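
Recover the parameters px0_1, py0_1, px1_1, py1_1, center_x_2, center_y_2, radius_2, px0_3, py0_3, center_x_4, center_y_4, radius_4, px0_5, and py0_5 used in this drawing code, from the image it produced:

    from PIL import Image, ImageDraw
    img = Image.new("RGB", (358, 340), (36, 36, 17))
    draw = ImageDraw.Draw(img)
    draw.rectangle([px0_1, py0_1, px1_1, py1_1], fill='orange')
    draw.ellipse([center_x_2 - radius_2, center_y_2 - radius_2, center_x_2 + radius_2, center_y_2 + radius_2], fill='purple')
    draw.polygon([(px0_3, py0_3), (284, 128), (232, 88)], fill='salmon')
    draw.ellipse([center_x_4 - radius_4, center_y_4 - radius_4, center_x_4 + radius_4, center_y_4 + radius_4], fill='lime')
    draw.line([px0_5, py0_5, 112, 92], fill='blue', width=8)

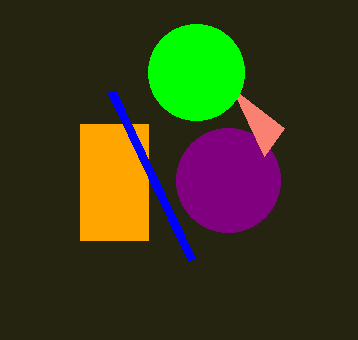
px0_1 = 80, py0_1 = 124, px1_1 = 148, py1_1 = 240, center_x_2 = 228, center_y_2 = 180, radius_2 = 52, px0_3 = 264, py0_3 = 156, center_x_4 = 196, center_y_4 = 72, radius_4 = 48, px0_5 = 192, py0_5 = 260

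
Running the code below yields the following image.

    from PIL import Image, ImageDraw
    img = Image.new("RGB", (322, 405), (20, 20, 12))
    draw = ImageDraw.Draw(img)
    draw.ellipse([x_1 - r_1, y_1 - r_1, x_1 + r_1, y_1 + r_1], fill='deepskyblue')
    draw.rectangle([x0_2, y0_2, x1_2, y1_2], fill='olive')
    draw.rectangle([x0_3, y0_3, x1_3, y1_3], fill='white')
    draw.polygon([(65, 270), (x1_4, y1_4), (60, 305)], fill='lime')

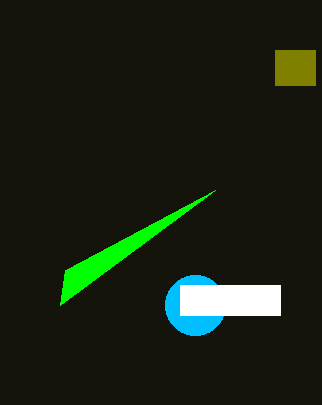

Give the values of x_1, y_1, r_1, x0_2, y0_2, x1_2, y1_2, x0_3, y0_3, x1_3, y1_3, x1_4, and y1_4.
x_1 = 195, y_1 = 305, r_1 = 30, x0_2 = 275, y0_2 = 50, x1_2 = 315, y1_2 = 85, x0_3 = 180, y0_3 = 285, x1_3 = 280, y1_3 = 315, x1_4 = 215, y1_4 = 190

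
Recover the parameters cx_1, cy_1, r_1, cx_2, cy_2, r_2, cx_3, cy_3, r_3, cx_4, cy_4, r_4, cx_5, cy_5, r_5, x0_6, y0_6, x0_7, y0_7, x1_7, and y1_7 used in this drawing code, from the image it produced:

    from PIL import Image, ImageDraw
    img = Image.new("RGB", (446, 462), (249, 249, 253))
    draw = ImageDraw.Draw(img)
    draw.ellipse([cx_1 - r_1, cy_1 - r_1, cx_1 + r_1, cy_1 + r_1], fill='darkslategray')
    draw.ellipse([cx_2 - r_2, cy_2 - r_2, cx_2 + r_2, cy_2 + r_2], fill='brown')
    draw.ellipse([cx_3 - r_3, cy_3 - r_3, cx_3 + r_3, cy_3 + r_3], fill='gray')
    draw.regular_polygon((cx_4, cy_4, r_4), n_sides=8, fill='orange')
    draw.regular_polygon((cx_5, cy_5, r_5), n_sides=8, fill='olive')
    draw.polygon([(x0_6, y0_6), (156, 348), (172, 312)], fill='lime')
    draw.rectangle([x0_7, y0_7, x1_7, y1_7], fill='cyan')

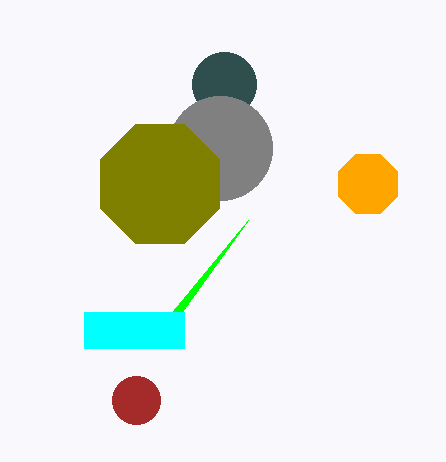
cx_1 = 224
cy_1 = 84
r_1 = 32
cx_2 = 136
cy_2 = 400
r_2 = 24
cx_3 = 220
cy_3 = 148
r_3 = 52
cx_4 = 368
cy_4 = 184
r_4 = 32
cx_5 = 160
cy_5 = 184
r_5 = 64
x0_6 = 248
y0_6 = 220
x0_7 = 84
y0_7 = 312
x1_7 = 184
y1_7 = 348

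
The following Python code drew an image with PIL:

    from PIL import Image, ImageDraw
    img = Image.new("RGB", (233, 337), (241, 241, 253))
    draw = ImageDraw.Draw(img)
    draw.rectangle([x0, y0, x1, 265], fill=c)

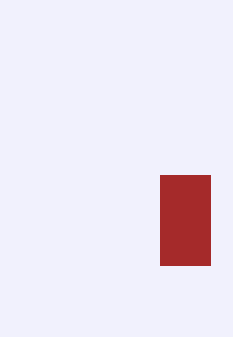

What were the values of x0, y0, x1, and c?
x0 = 160, y0 = 175, x1 = 210, c = 'brown'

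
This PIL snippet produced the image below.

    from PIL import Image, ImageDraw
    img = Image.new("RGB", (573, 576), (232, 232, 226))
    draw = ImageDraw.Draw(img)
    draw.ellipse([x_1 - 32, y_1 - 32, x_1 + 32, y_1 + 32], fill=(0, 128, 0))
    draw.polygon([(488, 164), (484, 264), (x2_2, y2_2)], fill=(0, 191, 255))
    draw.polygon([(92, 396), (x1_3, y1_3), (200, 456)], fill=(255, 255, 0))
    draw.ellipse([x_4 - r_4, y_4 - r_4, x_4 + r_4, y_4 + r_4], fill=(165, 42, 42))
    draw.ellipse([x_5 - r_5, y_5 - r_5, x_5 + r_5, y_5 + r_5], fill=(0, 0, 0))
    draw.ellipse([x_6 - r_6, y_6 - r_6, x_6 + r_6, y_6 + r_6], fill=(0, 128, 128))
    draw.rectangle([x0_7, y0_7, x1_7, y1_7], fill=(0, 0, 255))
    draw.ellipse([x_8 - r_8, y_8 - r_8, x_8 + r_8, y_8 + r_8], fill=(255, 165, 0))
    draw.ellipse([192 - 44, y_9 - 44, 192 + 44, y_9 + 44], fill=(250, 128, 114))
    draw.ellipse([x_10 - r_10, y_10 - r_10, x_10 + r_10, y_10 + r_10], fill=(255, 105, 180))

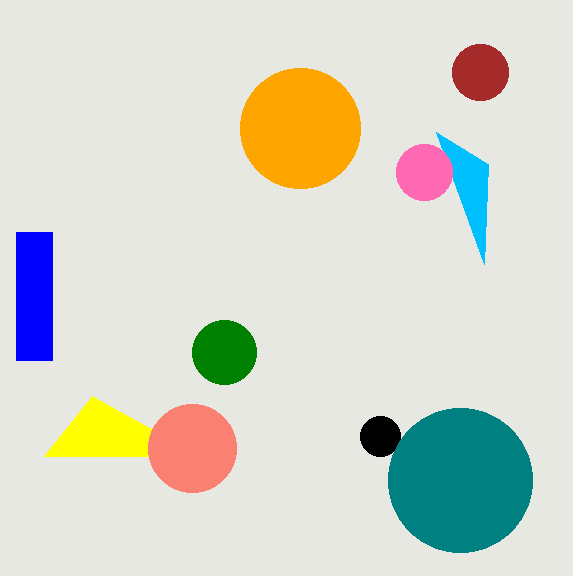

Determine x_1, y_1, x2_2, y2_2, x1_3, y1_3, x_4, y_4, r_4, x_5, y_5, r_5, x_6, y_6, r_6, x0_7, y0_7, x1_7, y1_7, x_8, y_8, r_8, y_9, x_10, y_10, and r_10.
x_1 = 224, y_1 = 352, x2_2 = 436, y2_2 = 132, x1_3 = 44, y1_3 = 456, x_4 = 480, y_4 = 72, r_4 = 28, x_5 = 380, y_5 = 436, r_5 = 20, x_6 = 460, y_6 = 480, r_6 = 72, x0_7 = 16, y0_7 = 232, x1_7 = 52, y1_7 = 360, x_8 = 300, y_8 = 128, r_8 = 60, y_9 = 448, x_10 = 424, y_10 = 172, r_10 = 28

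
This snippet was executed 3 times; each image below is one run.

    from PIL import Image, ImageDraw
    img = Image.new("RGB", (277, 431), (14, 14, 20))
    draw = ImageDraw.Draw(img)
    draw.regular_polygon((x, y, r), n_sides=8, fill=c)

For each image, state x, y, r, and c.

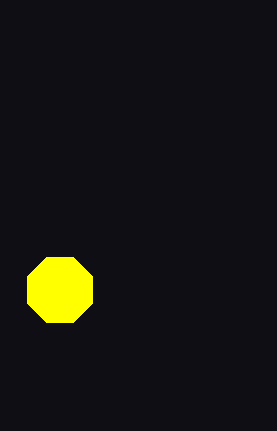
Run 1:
x = 60, y = 290, r = 35, c = 'yellow'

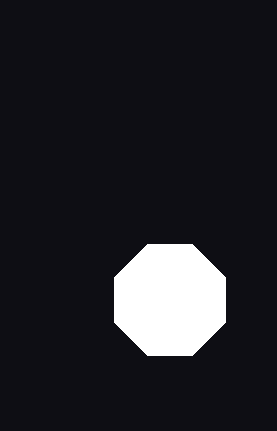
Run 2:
x = 170; y = 300; r = 60; c = 'white'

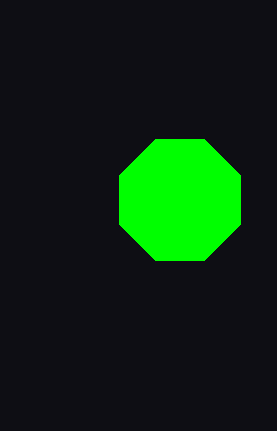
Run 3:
x = 180; y = 200; r = 65; c = 'lime'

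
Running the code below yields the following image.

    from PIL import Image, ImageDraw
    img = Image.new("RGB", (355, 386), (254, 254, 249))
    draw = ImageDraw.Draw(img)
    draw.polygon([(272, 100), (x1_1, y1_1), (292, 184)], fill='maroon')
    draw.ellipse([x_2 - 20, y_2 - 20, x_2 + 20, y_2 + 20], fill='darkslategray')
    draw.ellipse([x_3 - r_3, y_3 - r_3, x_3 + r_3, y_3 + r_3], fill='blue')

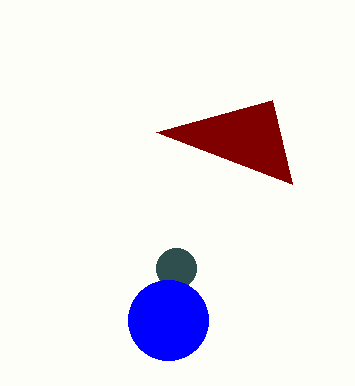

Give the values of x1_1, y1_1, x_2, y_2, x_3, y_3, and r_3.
x1_1 = 156; y1_1 = 132; x_2 = 176; y_2 = 268; x_3 = 168; y_3 = 320; r_3 = 40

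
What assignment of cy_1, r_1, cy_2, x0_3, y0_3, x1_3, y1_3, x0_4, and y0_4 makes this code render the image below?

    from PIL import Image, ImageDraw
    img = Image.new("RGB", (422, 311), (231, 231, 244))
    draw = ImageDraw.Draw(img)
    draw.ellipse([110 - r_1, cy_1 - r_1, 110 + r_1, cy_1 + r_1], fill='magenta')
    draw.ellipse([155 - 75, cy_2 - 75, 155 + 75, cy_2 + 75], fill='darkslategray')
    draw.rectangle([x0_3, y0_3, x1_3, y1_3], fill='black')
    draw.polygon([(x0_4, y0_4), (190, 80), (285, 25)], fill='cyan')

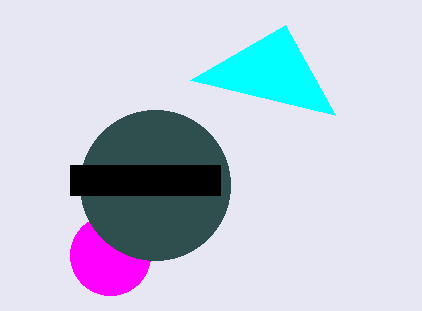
cy_1 = 255
r_1 = 40
cy_2 = 185
x0_3 = 70
y0_3 = 165
x1_3 = 220
y1_3 = 195
x0_4 = 335
y0_4 = 115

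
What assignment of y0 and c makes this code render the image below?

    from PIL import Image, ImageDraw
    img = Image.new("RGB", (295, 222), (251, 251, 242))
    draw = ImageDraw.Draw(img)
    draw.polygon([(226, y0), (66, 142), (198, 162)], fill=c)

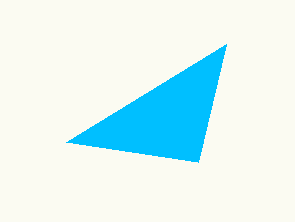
y0 = 44
c = 'deepskyblue'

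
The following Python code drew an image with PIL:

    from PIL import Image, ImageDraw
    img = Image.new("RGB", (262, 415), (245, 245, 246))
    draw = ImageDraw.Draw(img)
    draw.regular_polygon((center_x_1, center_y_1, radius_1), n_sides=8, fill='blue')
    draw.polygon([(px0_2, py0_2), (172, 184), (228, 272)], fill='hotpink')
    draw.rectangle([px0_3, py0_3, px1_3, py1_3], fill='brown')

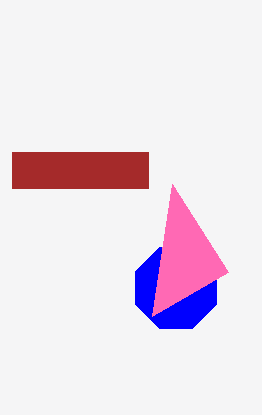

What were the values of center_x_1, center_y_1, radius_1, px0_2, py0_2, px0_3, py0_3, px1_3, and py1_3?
center_x_1 = 176; center_y_1 = 288; radius_1 = 44; px0_2 = 152; py0_2 = 316; px0_3 = 12; py0_3 = 152; px1_3 = 148; py1_3 = 188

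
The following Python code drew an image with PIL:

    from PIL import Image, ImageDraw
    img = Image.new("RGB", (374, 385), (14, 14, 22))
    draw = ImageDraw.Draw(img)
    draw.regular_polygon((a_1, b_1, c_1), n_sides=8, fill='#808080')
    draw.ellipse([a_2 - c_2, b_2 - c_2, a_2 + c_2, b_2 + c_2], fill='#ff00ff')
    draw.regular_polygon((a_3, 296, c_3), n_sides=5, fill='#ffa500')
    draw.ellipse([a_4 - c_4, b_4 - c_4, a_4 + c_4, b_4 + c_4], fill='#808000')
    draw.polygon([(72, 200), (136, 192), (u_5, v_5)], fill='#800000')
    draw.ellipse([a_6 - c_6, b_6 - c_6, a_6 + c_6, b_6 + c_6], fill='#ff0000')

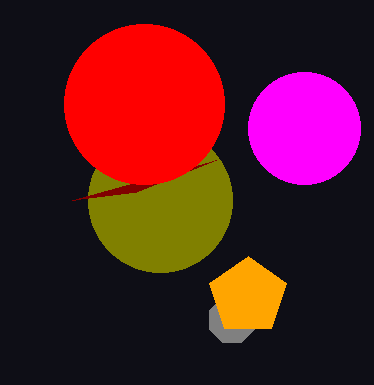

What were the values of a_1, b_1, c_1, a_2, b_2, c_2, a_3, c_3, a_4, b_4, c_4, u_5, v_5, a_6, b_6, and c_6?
a_1 = 232; b_1 = 320; c_1 = 24; a_2 = 304; b_2 = 128; c_2 = 56; a_3 = 248; c_3 = 40; a_4 = 160; b_4 = 200; c_4 = 72; u_5 = 216; v_5 = 160; a_6 = 144; b_6 = 104; c_6 = 80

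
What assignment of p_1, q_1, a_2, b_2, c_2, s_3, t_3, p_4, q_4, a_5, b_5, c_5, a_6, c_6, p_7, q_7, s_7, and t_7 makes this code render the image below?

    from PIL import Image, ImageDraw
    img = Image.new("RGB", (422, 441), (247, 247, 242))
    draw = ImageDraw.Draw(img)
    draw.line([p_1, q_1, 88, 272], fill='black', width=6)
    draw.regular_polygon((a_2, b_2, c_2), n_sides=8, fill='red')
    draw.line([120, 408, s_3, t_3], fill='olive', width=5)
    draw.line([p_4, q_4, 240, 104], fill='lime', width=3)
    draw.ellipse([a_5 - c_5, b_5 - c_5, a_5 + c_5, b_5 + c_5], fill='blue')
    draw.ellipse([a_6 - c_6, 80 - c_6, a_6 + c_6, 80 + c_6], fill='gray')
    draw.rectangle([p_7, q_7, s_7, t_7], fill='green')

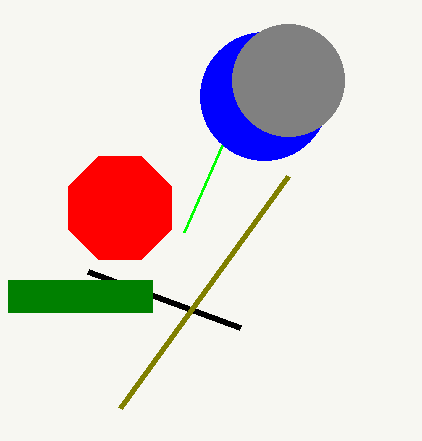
p_1 = 240; q_1 = 328; a_2 = 120; b_2 = 208; c_2 = 56; s_3 = 288; t_3 = 176; p_4 = 184; q_4 = 232; a_5 = 264; b_5 = 96; c_5 = 64; a_6 = 288; c_6 = 56; p_7 = 8; q_7 = 280; s_7 = 152; t_7 = 312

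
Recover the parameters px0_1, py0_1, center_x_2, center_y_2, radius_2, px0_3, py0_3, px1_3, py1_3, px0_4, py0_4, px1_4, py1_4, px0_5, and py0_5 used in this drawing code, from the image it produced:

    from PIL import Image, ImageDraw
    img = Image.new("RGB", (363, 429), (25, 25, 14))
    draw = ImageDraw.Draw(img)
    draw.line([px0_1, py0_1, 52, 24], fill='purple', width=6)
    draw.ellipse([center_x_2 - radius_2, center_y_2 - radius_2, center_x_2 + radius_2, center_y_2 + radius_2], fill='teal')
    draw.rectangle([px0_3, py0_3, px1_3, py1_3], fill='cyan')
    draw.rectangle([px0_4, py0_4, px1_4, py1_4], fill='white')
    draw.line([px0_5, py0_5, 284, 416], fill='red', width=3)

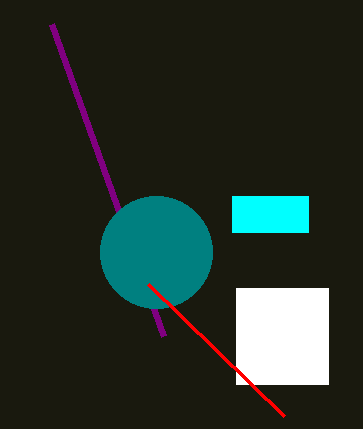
px0_1 = 164, py0_1 = 336, center_x_2 = 156, center_y_2 = 252, radius_2 = 56, px0_3 = 232, py0_3 = 196, px1_3 = 308, py1_3 = 232, px0_4 = 236, py0_4 = 288, px1_4 = 328, py1_4 = 384, px0_5 = 148, py0_5 = 284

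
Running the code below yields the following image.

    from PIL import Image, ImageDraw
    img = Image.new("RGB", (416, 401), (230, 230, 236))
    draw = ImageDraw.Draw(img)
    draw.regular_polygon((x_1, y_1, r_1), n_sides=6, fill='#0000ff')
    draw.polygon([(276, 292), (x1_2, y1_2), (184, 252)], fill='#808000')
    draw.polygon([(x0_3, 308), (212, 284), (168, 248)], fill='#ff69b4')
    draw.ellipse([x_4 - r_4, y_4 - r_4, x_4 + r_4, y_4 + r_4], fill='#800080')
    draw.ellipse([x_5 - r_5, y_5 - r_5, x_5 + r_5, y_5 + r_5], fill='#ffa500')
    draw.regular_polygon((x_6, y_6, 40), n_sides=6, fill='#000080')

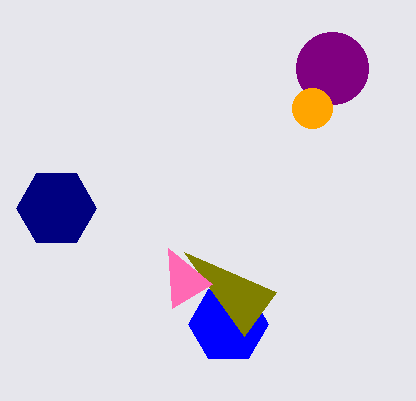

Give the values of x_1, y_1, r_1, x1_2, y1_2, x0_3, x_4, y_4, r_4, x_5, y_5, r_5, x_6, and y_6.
x_1 = 228; y_1 = 324; r_1 = 40; x1_2 = 244; y1_2 = 336; x0_3 = 172; x_4 = 332; y_4 = 68; r_4 = 36; x_5 = 312; y_5 = 108; r_5 = 20; x_6 = 56; y_6 = 208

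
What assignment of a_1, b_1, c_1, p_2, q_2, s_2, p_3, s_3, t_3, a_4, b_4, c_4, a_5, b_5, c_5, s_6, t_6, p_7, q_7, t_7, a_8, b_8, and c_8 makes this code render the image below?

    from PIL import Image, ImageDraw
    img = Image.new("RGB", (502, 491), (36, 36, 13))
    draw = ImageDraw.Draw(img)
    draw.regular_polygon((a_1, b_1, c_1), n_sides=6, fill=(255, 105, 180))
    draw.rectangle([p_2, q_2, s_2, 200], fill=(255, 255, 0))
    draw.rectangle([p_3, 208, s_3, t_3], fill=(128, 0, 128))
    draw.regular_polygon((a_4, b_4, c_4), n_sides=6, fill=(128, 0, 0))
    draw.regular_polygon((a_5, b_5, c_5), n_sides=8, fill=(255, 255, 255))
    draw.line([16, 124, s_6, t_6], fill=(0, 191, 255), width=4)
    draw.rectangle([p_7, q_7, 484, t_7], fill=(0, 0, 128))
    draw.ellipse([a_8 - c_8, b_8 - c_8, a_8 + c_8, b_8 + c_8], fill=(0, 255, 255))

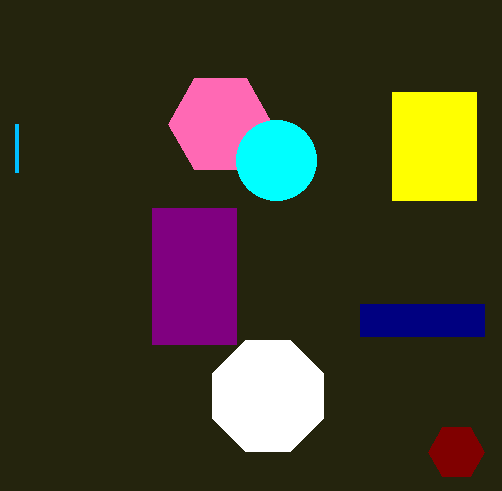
a_1 = 220
b_1 = 124
c_1 = 52
p_2 = 392
q_2 = 92
s_2 = 476
p_3 = 152
s_3 = 236
t_3 = 344
a_4 = 456
b_4 = 452
c_4 = 28
a_5 = 268
b_5 = 396
c_5 = 60
s_6 = 16
t_6 = 172
p_7 = 360
q_7 = 304
t_7 = 336
a_8 = 276
b_8 = 160
c_8 = 40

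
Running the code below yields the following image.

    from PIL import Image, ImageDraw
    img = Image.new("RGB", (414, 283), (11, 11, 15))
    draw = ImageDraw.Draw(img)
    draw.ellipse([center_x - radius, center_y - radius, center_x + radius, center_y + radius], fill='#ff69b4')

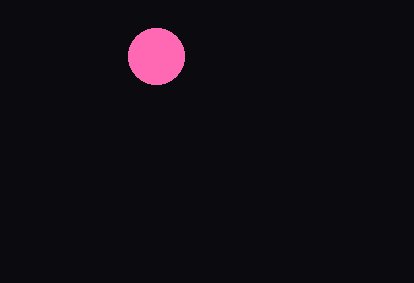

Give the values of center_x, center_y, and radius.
center_x = 156
center_y = 56
radius = 28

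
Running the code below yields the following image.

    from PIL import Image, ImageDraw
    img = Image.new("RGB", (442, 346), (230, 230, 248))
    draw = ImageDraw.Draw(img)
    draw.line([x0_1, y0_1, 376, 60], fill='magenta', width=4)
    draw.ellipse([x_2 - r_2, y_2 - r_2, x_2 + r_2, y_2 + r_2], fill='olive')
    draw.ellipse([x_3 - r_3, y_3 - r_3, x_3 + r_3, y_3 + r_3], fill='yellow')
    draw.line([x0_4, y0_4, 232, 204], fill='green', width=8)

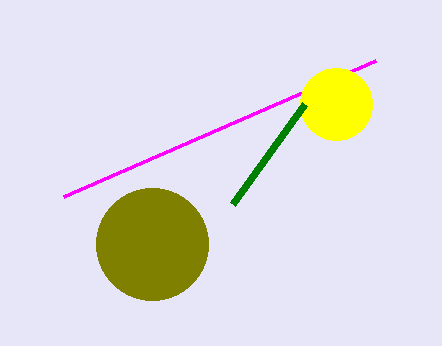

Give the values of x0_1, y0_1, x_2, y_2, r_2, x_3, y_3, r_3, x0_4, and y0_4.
x0_1 = 64, y0_1 = 196, x_2 = 152, y_2 = 244, r_2 = 56, x_3 = 336, y_3 = 104, r_3 = 36, x0_4 = 304, y0_4 = 104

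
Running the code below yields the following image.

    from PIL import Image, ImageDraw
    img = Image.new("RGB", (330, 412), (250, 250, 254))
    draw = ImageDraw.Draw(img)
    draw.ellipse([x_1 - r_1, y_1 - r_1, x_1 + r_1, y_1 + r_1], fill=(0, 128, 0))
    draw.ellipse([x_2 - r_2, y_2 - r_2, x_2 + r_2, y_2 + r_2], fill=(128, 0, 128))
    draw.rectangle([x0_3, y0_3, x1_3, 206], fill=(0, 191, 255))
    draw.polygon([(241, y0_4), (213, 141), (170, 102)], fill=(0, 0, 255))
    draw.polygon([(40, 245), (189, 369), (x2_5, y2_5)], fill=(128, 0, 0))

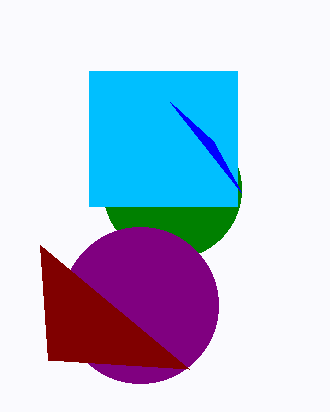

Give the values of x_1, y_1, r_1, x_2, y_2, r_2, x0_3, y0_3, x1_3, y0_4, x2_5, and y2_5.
x_1 = 172; y_1 = 189; r_1 = 69; x_2 = 140; y_2 = 305; r_2 = 78; x0_3 = 89; y0_3 = 71; x1_3 = 237; y0_4 = 192; x2_5 = 48; y2_5 = 360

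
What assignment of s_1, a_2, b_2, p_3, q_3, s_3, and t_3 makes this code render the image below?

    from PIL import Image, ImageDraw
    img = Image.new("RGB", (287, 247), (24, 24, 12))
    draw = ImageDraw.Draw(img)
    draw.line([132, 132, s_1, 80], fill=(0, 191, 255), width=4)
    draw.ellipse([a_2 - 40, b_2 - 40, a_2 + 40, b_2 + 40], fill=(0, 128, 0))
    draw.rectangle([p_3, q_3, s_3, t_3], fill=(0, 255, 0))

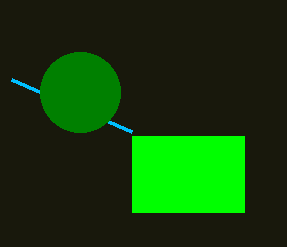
s_1 = 12; a_2 = 80; b_2 = 92; p_3 = 132; q_3 = 136; s_3 = 244; t_3 = 212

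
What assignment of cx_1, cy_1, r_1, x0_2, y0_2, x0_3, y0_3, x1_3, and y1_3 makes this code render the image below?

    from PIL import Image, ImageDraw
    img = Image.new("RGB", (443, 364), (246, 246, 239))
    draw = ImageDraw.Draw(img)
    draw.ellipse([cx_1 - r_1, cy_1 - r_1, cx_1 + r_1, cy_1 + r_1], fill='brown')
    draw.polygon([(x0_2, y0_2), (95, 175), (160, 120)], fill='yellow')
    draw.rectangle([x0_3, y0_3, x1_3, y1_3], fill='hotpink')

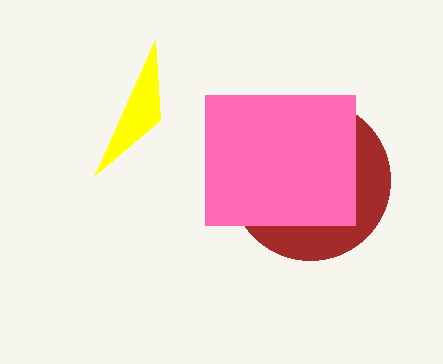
cx_1 = 310; cy_1 = 180; r_1 = 80; x0_2 = 155; y0_2 = 40; x0_3 = 205; y0_3 = 95; x1_3 = 355; y1_3 = 225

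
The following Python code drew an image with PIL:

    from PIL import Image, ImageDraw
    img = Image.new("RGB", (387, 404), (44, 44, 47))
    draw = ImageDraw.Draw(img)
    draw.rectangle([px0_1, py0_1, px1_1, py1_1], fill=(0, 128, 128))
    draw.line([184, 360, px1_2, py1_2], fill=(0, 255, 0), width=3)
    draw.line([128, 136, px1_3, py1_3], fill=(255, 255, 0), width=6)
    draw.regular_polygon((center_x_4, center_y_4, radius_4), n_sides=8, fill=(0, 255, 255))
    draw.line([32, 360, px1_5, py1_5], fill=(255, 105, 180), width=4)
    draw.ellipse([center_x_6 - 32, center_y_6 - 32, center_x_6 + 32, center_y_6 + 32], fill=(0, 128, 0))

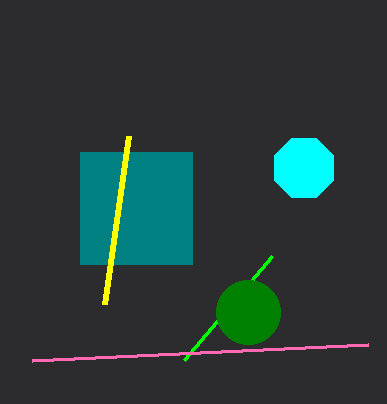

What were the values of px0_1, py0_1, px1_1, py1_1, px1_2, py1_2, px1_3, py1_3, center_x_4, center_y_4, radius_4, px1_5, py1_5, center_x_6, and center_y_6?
px0_1 = 80, py0_1 = 152, px1_1 = 192, py1_1 = 264, px1_2 = 272, py1_2 = 256, px1_3 = 104, py1_3 = 304, center_x_4 = 304, center_y_4 = 168, radius_4 = 32, px1_5 = 368, py1_5 = 344, center_x_6 = 248, center_y_6 = 312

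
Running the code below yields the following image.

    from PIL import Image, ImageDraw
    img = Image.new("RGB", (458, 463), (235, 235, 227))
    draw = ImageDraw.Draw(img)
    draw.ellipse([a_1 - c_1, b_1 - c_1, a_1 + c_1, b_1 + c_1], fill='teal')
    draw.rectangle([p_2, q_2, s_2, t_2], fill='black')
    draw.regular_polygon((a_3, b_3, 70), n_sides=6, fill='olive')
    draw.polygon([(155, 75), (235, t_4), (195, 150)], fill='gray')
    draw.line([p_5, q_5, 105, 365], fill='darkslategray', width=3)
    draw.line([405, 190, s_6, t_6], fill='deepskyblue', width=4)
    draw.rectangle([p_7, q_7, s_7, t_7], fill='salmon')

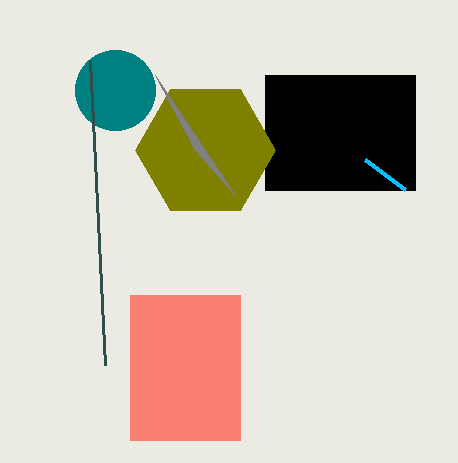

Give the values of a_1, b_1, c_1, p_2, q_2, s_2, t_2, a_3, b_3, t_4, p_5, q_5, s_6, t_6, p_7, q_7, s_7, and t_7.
a_1 = 115; b_1 = 90; c_1 = 40; p_2 = 265; q_2 = 75; s_2 = 415; t_2 = 190; a_3 = 205; b_3 = 150; t_4 = 195; p_5 = 90; q_5 = 60; s_6 = 365; t_6 = 160; p_7 = 130; q_7 = 295; s_7 = 240; t_7 = 440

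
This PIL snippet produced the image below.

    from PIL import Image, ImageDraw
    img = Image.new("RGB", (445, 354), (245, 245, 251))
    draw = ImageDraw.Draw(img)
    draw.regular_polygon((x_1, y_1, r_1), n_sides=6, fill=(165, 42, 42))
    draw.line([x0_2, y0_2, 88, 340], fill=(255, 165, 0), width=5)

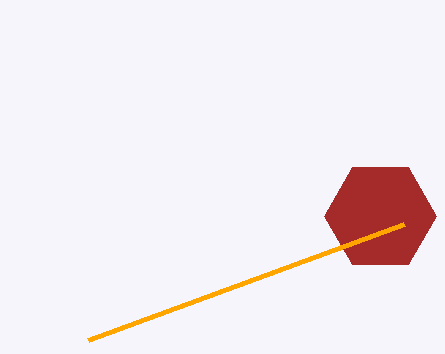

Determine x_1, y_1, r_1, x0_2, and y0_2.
x_1 = 380, y_1 = 216, r_1 = 56, x0_2 = 404, y0_2 = 224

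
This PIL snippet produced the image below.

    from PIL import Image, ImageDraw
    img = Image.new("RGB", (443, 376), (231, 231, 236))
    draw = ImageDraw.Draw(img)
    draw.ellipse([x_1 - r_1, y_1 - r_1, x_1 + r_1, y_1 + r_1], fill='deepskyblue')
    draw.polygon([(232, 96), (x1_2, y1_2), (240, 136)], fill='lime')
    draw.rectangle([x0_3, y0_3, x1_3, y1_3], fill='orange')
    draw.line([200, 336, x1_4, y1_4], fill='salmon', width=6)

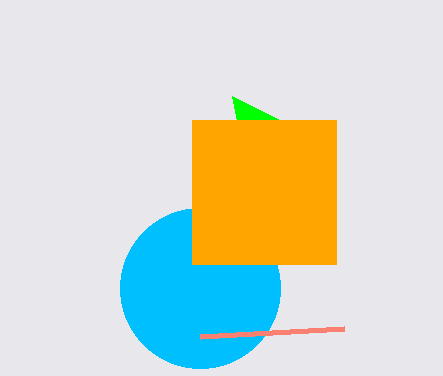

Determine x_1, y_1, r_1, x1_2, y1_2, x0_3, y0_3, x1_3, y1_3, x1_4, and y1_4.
x_1 = 200; y_1 = 288; r_1 = 80; x1_2 = 280; y1_2 = 120; x0_3 = 192; y0_3 = 120; x1_3 = 336; y1_3 = 264; x1_4 = 344; y1_4 = 328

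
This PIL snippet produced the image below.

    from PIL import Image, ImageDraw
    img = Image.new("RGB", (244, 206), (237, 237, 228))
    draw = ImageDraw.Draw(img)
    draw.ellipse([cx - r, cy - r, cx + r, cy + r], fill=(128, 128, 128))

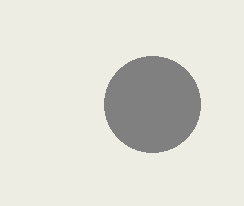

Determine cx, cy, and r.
cx = 152; cy = 104; r = 48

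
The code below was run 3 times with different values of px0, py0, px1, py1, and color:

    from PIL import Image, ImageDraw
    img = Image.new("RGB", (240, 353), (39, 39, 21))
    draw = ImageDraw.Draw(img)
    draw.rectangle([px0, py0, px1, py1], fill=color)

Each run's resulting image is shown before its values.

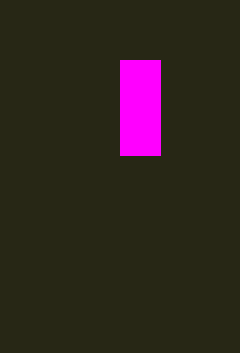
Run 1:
px0 = 120; py0 = 60; px1 = 160; py1 = 155; color = 'magenta'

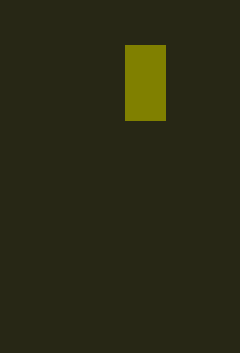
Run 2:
px0 = 125, py0 = 45, px1 = 165, py1 = 120, color = 'olive'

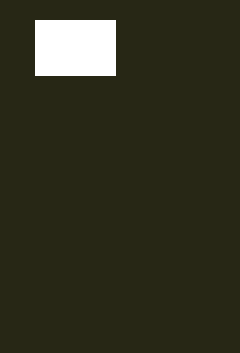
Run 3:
px0 = 35, py0 = 20, px1 = 115, py1 = 75, color = 'white'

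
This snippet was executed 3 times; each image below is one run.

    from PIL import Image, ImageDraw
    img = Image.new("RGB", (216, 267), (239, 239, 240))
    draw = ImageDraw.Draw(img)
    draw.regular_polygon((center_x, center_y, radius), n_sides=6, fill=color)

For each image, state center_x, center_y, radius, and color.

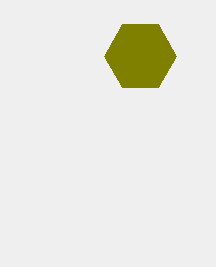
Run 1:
center_x = 140
center_y = 56
radius = 36
color = 'olive'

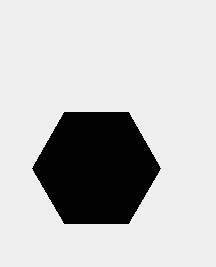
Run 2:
center_x = 96; center_y = 168; radius = 64; color = 'black'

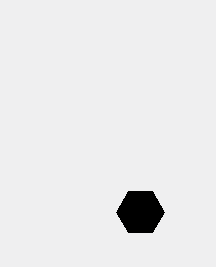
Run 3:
center_x = 140; center_y = 212; radius = 24; color = 'black'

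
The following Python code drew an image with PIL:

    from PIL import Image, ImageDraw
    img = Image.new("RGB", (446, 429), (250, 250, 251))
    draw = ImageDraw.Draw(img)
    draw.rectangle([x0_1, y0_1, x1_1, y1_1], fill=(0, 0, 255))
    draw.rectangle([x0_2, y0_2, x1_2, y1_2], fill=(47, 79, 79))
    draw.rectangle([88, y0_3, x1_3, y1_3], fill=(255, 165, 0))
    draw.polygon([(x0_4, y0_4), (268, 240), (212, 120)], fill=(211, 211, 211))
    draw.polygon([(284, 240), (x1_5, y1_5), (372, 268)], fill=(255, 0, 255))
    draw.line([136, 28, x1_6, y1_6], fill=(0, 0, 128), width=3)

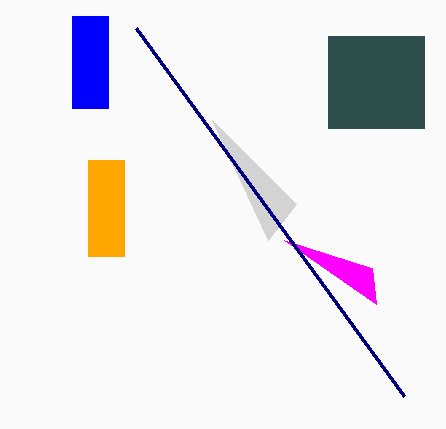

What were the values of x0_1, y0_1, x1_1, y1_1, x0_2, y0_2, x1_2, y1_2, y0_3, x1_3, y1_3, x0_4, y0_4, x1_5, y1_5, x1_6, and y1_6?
x0_1 = 72; y0_1 = 16; x1_1 = 108; y1_1 = 108; x0_2 = 328; y0_2 = 36; x1_2 = 424; y1_2 = 128; y0_3 = 160; x1_3 = 124; y1_3 = 256; x0_4 = 296; y0_4 = 204; x1_5 = 376; y1_5 = 304; x1_6 = 404; y1_6 = 396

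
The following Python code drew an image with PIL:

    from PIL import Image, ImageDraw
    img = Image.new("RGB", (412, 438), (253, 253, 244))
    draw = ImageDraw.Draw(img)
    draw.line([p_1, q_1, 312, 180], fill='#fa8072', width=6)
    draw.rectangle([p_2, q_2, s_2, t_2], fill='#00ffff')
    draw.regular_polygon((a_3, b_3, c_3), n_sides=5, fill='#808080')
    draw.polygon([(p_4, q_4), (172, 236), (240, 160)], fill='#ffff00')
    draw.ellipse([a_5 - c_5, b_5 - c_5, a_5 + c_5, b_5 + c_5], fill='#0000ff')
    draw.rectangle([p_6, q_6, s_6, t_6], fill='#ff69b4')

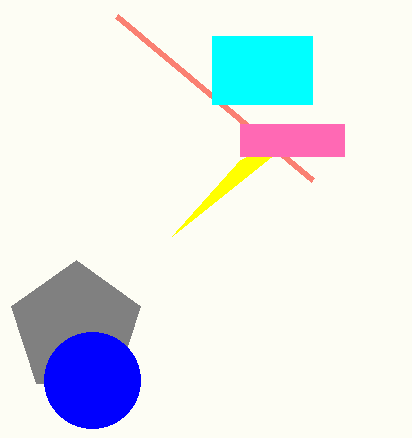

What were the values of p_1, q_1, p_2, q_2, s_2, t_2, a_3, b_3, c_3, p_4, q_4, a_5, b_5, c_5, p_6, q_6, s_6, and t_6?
p_1 = 116; q_1 = 16; p_2 = 212; q_2 = 36; s_2 = 312; t_2 = 104; a_3 = 76; b_3 = 328; c_3 = 68; p_4 = 312; q_4 = 124; a_5 = 92; b_5 = 380; c_5 = 48; p_6 = 240; q_6 = 124; s_6 = 344; t_6 = 156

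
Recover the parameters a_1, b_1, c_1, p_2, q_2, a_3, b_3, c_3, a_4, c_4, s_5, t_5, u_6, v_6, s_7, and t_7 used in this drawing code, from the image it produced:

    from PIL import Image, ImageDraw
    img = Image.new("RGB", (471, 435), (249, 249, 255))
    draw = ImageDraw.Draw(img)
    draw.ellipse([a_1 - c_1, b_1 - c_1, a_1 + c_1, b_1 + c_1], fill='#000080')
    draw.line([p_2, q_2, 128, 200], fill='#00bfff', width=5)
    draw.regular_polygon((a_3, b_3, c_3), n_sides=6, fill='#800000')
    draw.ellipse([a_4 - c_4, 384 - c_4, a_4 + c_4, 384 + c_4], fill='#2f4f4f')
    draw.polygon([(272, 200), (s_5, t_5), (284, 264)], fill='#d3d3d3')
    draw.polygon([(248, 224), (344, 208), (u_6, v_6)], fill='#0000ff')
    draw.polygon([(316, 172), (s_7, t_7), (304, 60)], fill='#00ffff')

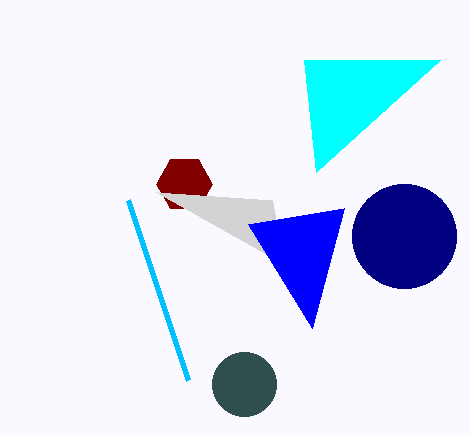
a_1 = 404, b_1 = 236, c_1 = 52, p_2 = 188, q_2 = 380, a_3 = 184, b_3 = 184, c_3 = 28, a_4 = 244, c_4 = 32, s_5 = 156, t_5 = 192, u_6 = 312, v_6 = 328, s_7 = 440, t_7 = 60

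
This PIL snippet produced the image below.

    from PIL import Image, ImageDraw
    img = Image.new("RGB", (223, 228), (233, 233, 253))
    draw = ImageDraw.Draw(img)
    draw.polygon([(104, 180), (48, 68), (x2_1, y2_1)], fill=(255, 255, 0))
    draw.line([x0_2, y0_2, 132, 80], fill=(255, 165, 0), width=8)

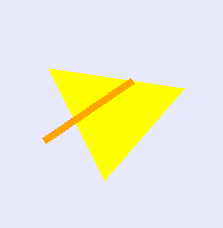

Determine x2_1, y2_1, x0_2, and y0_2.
x2_1 = 184
y2_1 = 88
x0_2 = 44
y0_2 = 140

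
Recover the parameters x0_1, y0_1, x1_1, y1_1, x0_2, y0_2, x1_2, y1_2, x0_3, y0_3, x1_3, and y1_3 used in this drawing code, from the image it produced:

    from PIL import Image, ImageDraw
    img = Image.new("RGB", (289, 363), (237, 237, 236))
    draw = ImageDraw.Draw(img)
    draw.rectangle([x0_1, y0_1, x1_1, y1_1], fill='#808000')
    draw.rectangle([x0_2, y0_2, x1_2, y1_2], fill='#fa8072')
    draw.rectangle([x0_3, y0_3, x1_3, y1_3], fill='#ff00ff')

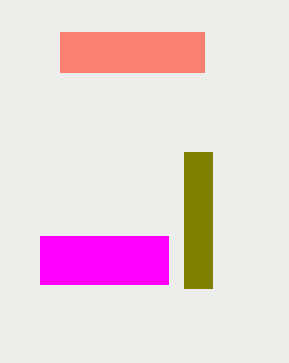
x0_1 = 184
y0_1 = 152
x1_1 = 212
y1_1 = 288
x0_2 = 60
y0_2 = 32
x1_2 = 204
y1_2 = 72
x0_3 = 40
y0_3 = 236
x1_3 = 168
y1_3 = 284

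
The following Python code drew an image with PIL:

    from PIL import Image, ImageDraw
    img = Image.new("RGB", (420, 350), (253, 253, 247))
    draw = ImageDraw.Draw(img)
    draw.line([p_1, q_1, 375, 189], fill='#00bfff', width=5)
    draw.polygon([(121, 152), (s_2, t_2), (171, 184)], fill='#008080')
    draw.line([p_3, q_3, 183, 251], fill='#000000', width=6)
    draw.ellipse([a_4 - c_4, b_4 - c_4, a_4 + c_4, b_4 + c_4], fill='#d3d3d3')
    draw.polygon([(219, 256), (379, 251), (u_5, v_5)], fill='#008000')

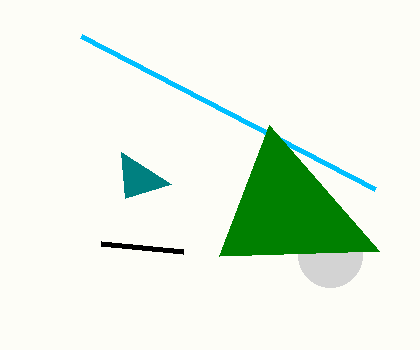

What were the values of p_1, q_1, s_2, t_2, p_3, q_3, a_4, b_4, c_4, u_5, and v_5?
p_1 = 81; q_1 = 36; s_2 = 125; t_2 = 198; p_3 = 101; q_3 = 243; a_4 = 330; b_4 = 255; c_4 = 32; u_5 = 269; v_5 = 125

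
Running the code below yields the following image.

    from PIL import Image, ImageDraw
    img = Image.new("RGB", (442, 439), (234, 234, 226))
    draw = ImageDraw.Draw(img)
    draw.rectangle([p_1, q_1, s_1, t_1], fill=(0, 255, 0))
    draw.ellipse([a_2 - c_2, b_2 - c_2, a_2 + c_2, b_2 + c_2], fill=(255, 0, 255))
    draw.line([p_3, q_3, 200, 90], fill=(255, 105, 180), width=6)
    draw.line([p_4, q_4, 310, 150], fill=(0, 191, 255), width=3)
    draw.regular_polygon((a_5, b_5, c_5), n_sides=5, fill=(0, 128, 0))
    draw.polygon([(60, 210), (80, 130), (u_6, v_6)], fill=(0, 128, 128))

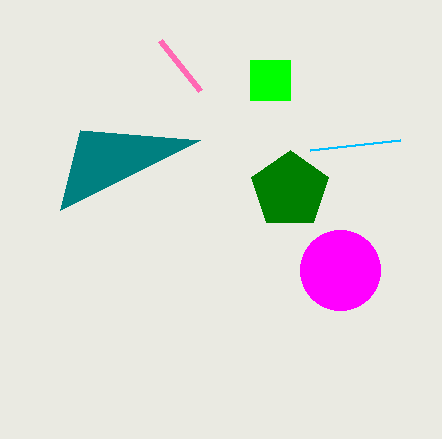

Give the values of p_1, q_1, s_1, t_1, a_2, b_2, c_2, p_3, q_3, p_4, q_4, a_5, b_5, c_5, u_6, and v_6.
p_1 = 250; q_1 = 60; s_1 = 290; t_1 = 100; a_2 = 340; b_2 = 270; c_2 = 40; p_3 = 160; q_3 = 40; p_4 = 400; q_4 = 140; a_5 = 290; b_5 = 190; c_5 = 40; u_6 = 200; v_6 = 140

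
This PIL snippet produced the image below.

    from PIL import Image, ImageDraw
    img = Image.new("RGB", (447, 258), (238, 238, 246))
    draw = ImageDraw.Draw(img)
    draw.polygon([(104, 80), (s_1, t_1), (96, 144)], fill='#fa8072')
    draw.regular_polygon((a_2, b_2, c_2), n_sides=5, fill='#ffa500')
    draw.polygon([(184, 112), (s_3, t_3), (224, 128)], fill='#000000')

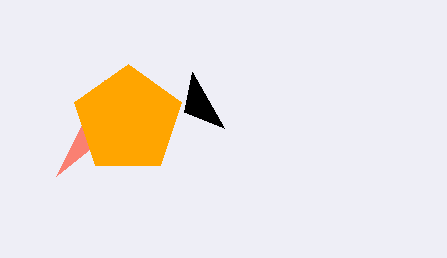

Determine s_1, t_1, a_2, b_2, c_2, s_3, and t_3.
s_1 = 56
t_1 = 176
a_2 = 128
b_2 = 120
c_2 = 56
s_3 = 192
t_3 = 72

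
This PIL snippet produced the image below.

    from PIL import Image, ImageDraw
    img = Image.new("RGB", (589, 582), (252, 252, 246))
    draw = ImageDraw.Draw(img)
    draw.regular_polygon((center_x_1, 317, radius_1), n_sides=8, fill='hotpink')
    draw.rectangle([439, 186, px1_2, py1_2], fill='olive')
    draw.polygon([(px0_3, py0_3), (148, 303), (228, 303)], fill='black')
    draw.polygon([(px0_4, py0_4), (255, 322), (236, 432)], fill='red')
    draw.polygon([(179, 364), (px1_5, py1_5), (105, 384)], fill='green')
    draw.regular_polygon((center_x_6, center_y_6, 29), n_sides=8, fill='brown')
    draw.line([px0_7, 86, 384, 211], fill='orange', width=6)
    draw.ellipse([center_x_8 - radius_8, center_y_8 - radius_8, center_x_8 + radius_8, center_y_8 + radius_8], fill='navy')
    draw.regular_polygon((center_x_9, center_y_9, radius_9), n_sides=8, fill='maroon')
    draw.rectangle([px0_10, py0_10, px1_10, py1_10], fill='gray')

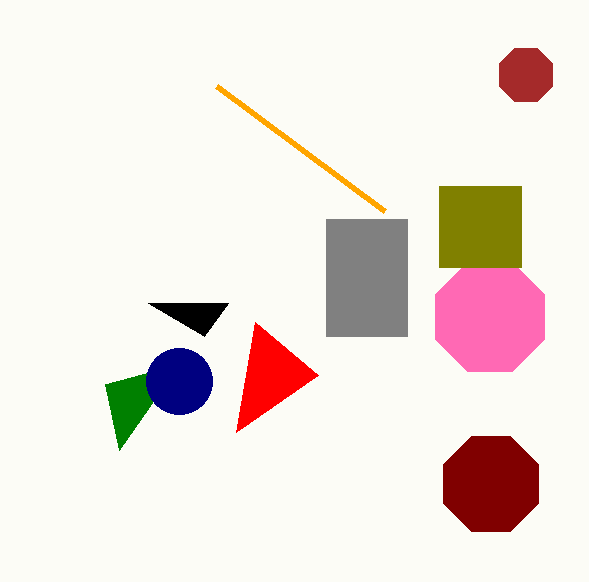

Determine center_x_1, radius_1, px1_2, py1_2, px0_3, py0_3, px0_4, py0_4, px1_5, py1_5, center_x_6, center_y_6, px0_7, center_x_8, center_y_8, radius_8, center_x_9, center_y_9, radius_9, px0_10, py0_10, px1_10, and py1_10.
center_x_1 = 490; radius_1 = 59; px1_2 = 521; py1_2 = 267; px0_3 = 204; py0_3 = 336; px0_4 = 318; py0_4 = 375; px1_5 = 119; py1_5 = 450; center_x_6 = 526; center_y_6 = 75; px0_7 = 216; center_x_8 = 179; center_y_8 = 381; radius_8 = 33; center_x_9 = 491; center_y_9 = 484; radius_9 = 51; px0_10 = 326; py0_10 = 219; px1_10 = 407; py1_10 = 336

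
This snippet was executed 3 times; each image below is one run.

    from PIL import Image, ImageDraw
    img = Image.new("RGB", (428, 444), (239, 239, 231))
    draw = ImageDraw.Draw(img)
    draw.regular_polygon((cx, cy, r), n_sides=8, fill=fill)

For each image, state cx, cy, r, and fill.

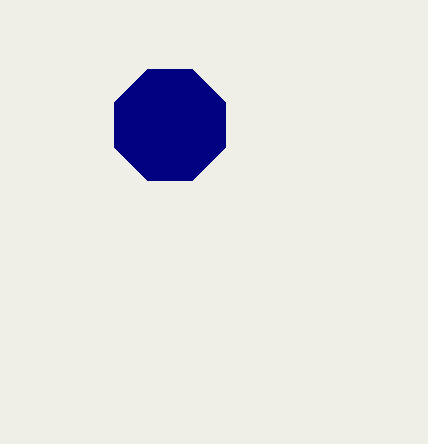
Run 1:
cx = 170
cy = 125
r = 60
fill = 'navy'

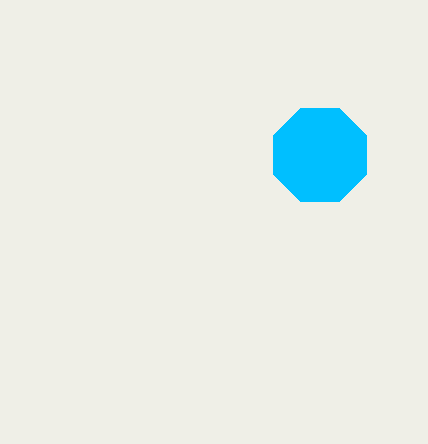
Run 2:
cx = 320
cy = 155
r = 50
fill = 'deepskyblue'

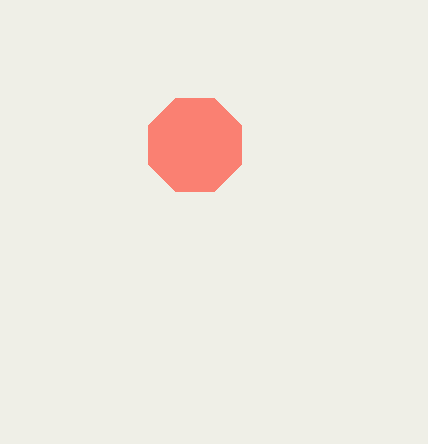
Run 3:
cx = 195; cy = 145; r = 50; fill = 'salmon'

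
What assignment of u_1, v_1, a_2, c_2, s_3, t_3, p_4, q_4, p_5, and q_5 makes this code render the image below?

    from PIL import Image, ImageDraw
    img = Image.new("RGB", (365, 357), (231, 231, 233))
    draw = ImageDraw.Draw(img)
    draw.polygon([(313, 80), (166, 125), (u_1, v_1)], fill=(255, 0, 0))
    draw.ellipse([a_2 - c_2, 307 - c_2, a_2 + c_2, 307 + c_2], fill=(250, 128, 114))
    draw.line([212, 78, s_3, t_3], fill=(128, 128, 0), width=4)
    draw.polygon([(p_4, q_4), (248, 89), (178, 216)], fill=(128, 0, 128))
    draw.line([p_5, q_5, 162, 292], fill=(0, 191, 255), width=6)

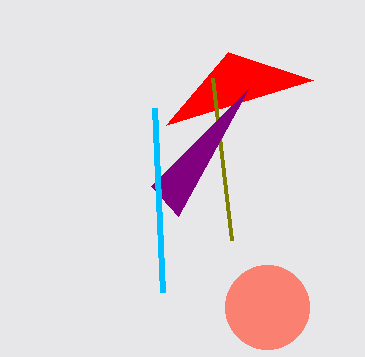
u_1 = 228, v_1 = 52, a_2 = 267, c_2 = 42, s_3 = 231, t_3 = 240, p_4 = 151, q_4 = 186, p_5 = 154, q_5 = 108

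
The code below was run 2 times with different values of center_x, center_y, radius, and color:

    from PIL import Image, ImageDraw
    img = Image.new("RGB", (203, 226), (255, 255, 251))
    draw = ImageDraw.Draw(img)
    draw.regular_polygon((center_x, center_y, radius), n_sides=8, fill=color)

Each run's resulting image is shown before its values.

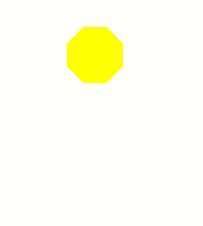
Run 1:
center_x = 95; center_y = 55; radius = 30; color = 'yellow'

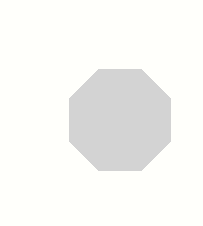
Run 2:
center_x = 120, center_y = 120, radius = 55, color = 'lightgray'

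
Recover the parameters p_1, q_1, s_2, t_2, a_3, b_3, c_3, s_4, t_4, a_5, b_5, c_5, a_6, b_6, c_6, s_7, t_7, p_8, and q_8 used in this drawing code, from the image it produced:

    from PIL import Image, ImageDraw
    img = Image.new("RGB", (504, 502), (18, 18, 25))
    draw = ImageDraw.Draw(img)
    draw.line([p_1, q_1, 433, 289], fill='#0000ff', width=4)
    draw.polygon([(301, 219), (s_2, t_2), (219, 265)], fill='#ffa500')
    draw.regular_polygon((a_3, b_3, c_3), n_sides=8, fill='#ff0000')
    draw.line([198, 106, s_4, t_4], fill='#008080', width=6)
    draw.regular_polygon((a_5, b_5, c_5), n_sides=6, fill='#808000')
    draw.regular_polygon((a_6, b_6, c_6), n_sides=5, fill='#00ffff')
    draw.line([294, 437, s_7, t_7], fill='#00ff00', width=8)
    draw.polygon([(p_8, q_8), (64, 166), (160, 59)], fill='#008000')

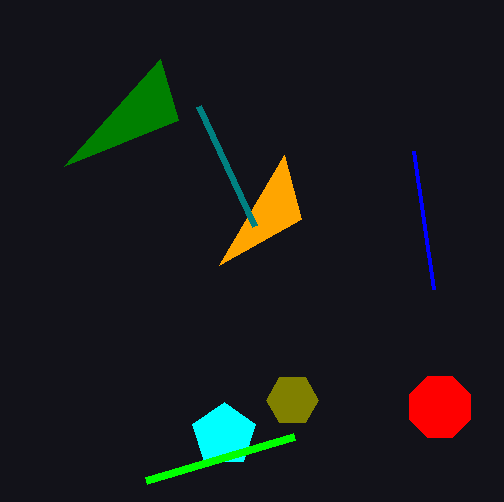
p_1 = 413; q_1 = 151; s_2 = 284; t_2 = 155; a_3 = 440; b_3 = 407; c_3 = 33; s_4 = 254; t_4 = 226; a_5 = 292; b_5 = 400; c_5 = 26; a_6 = 224; b_6 = 435; c_6 = 33; s_7 = 146; t_7 = 481; p_8 = 178; q_8 = 120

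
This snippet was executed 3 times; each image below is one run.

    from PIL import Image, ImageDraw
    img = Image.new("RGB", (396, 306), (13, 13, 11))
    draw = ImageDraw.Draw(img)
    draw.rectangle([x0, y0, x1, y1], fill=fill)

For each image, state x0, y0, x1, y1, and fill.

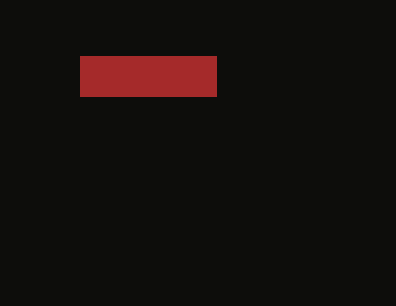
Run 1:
x0 = 80; y0 = 56; x1 = 216; y1 = 96; fill = 'brown'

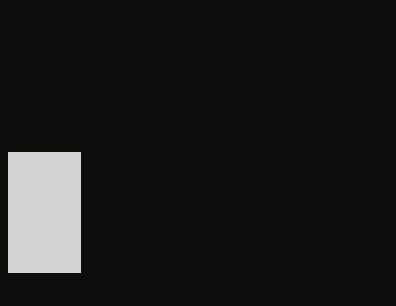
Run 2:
x0 = 8; y0 = 152; x1 = 80; y1 = 272; fill = 'lightgray'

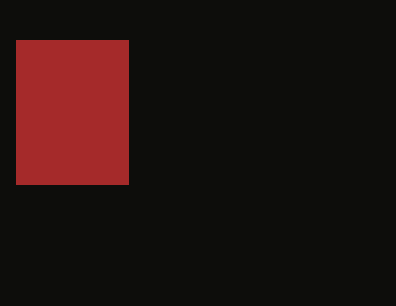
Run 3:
x0 = 16
y0 = 40
x1 = 128
y1 = 184
fill = 'brown'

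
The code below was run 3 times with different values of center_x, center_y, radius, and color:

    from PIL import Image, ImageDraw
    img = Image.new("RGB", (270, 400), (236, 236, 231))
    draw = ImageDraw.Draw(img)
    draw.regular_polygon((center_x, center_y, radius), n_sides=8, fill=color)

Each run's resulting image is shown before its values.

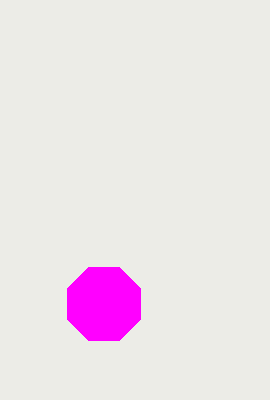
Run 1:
center_x = 104; center_y = 304; radius = 40; color = 'magenta'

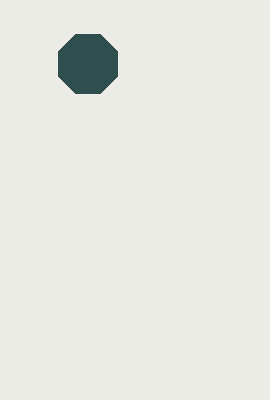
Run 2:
center_x = 88, center_y = 64, radius = 32, color = 'darkslategray'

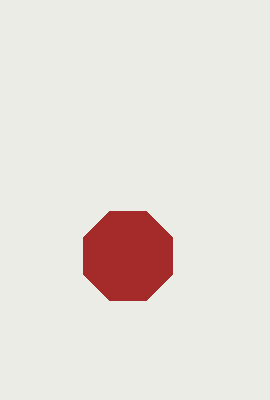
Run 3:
center_x = 128
center_y = 256
radius = 48
color = 'brown'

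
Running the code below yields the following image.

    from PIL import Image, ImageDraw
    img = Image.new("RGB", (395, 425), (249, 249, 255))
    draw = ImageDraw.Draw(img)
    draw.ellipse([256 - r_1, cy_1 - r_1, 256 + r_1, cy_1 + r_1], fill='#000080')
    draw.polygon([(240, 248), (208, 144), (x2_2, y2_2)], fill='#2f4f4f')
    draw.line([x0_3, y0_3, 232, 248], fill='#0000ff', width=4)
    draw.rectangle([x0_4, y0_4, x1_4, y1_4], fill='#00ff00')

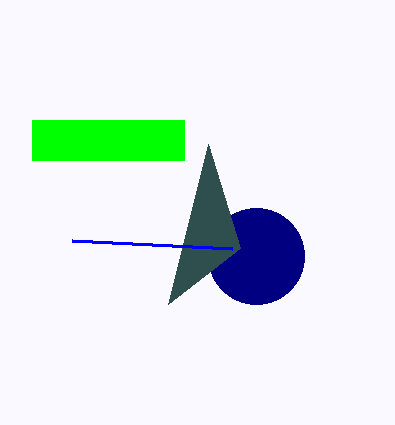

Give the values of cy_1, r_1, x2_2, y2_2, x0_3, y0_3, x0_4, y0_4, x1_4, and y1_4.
cy_1 = 256, r_1 = 48, x2_2 = 168, y2_2 = 304, x0_3 = 72, y0_3 = 240, x0_4 = 32, y0_4 = 120, x1_4 = 184, y1_4 = 160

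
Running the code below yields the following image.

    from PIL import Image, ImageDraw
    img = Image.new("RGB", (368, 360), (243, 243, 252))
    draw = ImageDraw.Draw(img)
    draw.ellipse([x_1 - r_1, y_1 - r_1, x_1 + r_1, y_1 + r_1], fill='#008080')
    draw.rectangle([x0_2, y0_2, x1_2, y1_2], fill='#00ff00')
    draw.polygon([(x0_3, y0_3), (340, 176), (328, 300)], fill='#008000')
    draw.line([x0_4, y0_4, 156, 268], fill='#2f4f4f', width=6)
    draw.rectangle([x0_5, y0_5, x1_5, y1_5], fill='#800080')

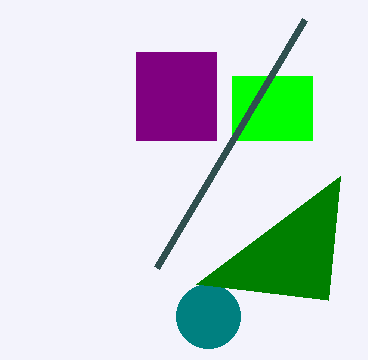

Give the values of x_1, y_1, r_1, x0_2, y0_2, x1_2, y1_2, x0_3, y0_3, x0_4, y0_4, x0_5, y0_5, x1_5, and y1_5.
x_1 = 208, y_1 = 316, r_1 = 32, x0_2 = 232, y0_2 = 76, x1_2 = 312, y1_2 = 140, x0_3 = 196, y0_3 = 284, x0_4 = 304, y0_4 = 20, x0_5 = 136, y0_5 = 52, x1_5 = 216, y1_5 = 140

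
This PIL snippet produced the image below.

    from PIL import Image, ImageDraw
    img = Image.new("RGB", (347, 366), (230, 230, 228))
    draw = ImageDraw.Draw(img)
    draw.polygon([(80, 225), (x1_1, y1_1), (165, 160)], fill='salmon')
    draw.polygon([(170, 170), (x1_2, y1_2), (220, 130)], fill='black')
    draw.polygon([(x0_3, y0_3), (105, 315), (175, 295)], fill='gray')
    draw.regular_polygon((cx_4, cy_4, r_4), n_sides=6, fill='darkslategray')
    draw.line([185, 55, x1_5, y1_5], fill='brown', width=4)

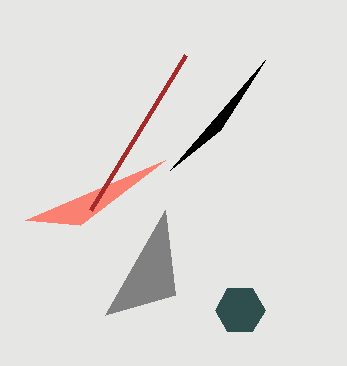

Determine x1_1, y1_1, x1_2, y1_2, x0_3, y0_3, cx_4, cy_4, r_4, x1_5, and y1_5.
x1_1 = 25, y1_1 = 220, x1_2 = 265, y1_2 = 60, x0_3 = 165, y0_3 = 210, cx_4 = 240, cy_4 = 310, r_4 = 25, x1_5 = 90, y1_5 = 210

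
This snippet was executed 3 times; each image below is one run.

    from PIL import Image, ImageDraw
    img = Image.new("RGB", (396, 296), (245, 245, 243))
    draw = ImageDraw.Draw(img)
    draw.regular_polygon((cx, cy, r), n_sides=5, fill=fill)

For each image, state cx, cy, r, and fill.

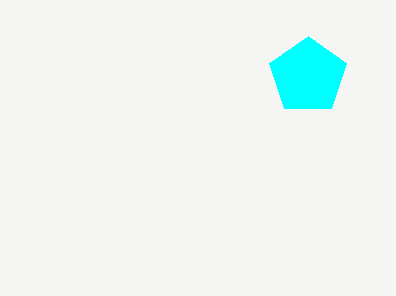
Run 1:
cx = 308
cy = 76
r = 40
fill = 'cyan'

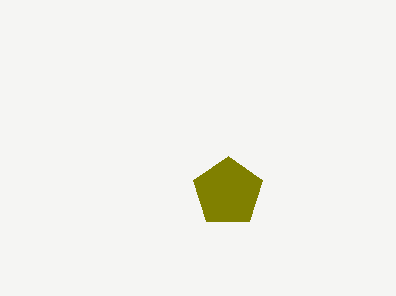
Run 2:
cx = 228, cy = 192, r = 36, fill = 'olive'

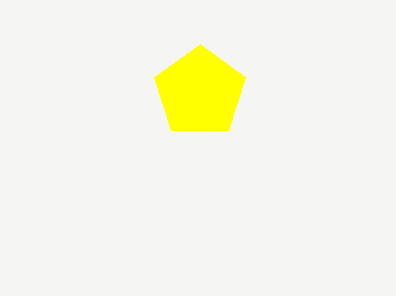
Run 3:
cx = 200, cy = 92, r = 48, fill = 'yellow'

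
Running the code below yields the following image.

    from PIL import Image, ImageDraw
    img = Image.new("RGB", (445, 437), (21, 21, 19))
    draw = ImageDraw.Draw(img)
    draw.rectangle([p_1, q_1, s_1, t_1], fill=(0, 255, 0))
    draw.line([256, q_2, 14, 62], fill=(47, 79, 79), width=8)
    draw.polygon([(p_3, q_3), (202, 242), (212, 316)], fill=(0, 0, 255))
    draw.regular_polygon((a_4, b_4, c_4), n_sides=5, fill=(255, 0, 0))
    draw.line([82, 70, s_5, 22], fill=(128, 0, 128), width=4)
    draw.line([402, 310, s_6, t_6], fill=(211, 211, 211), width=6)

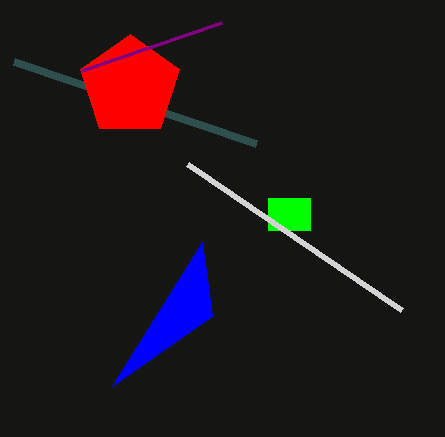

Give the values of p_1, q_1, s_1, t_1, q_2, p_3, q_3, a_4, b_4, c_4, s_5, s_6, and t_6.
p_1 = 268
q_1 = 198
s_1 = 310
t_1 = 230
q_2 = 144
p_3 = 112
q_3 = 386
a_4 = 130
b_4 = 86
c_4 = 52
s_5 = 222
s_6 = 188
t_6 = 164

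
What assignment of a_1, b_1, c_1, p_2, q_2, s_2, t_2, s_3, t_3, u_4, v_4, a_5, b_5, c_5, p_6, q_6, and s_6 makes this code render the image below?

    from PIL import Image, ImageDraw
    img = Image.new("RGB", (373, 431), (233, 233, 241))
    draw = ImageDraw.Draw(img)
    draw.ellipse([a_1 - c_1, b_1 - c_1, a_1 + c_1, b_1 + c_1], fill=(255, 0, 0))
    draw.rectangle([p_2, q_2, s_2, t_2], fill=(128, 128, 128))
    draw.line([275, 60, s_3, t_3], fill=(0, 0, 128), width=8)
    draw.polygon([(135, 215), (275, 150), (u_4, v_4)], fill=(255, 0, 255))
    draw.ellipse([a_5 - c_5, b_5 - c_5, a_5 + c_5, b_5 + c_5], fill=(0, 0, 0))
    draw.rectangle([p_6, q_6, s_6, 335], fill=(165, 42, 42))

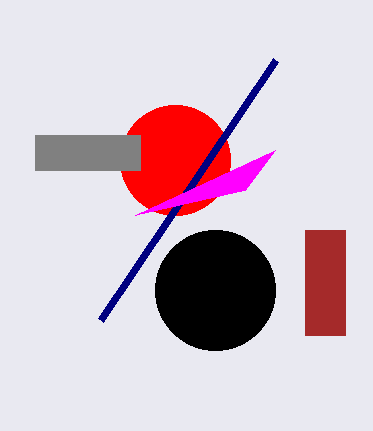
a_1 = 175; b_1 = 160; c_1 = 55; p_2 = 35; q_2 = 135; s_2 = 140; t_2 = 170; s_3 = 100; t_3 = 320; u_4 = 245; v_4 = 190; a_5 = 215; b_5 = 290; c_5 = 60; p_6 = 305; q_6 = 230; s_6 = 345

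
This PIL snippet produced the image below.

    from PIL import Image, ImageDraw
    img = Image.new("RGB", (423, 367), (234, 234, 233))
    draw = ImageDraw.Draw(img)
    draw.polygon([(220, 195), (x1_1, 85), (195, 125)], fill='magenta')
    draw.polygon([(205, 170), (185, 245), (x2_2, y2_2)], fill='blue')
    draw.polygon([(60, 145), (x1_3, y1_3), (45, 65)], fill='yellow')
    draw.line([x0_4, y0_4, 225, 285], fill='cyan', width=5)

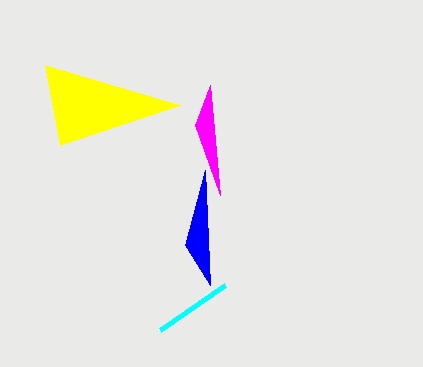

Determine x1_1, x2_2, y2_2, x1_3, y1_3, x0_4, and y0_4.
x1_1 = 210
x2_2 = 210
y2_2 = 285
x1_3 = 180
y1_3 = 105
x0_4 = 160
y0_4 = 330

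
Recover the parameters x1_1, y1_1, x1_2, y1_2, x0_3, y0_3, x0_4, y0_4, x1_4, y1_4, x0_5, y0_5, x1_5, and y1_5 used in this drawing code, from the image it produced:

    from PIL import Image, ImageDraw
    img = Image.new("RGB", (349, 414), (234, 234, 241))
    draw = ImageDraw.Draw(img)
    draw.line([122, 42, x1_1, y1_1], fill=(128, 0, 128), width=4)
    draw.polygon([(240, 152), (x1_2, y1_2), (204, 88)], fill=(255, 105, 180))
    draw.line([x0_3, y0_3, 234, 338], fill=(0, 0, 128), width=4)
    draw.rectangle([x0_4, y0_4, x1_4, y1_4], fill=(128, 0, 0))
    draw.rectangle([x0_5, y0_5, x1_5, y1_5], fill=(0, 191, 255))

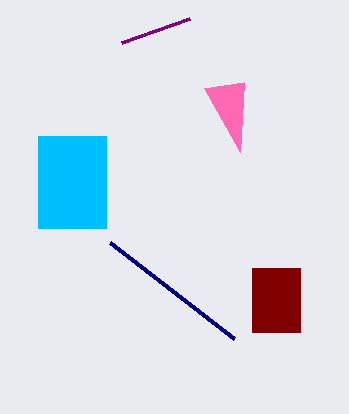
x1_1 = 190, y1_1 = 18, x1_2 = 244, y1_2 = 82, x0_3 = 110, y0_3 = 242, x0_4 = 252, y0_4 = 268, x1_4 = 300, y1_4 = 332, x0_5 = 38, y0_5 = 136, x1_5 = 106, y1_5 = 228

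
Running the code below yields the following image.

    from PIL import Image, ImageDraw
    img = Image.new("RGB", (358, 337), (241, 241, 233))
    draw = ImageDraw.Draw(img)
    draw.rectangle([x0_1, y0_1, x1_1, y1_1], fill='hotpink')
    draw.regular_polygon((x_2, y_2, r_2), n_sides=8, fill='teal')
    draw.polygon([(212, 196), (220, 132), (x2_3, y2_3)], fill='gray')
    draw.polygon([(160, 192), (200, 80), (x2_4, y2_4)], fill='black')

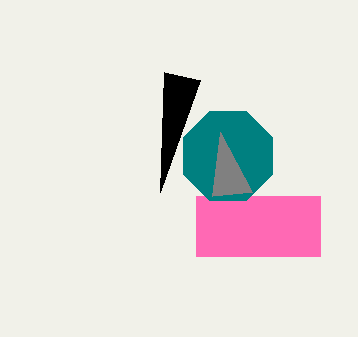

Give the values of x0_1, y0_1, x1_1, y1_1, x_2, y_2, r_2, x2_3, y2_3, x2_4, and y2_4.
x0_1 = 196, y0_1 = 196, x1_1 = 320, y1_1 = 256, x_2 = 228, y_2 = 156, r_2 = 48, x2_3 = 252, y2_3 = 192, x2_4 = 164, y2_4 = 72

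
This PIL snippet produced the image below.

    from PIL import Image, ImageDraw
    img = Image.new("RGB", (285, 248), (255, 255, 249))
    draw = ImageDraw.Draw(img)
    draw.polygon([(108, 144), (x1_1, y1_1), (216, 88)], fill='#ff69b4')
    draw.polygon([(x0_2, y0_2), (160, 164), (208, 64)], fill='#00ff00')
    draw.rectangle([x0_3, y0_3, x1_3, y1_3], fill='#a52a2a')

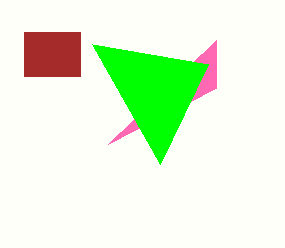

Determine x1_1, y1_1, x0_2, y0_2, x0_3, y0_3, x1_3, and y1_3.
x1_1 = 216; y1_1 = 40; x0_2 = 92; y0_2 = 44; x0_3 = 24; y0_3 = 32; x1_3 = 80; y1_3 = 76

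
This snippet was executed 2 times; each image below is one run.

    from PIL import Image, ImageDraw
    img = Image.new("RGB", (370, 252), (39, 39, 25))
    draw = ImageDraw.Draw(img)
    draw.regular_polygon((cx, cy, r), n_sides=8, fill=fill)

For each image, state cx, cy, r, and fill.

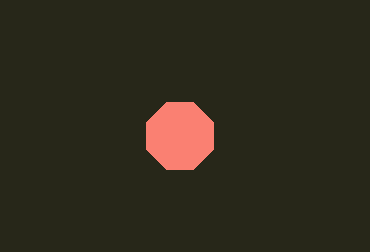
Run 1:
cx = 180, cy = 136, r = 36, fill = 'salmon'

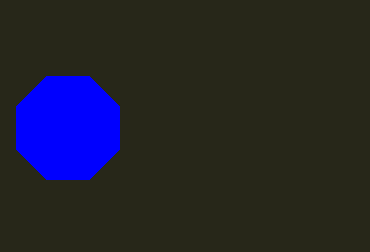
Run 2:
cx = 68
cy = 128
r = 56
fill = 'blue'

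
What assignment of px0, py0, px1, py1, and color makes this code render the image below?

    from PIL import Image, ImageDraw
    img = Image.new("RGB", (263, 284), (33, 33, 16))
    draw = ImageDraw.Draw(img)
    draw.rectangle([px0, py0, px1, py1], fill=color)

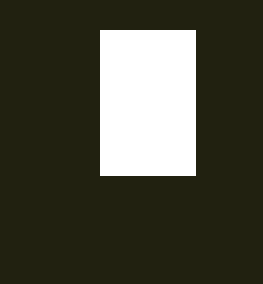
px0 = 100, py0 = 30, px1 = 195, py1 = 175, color = 'white'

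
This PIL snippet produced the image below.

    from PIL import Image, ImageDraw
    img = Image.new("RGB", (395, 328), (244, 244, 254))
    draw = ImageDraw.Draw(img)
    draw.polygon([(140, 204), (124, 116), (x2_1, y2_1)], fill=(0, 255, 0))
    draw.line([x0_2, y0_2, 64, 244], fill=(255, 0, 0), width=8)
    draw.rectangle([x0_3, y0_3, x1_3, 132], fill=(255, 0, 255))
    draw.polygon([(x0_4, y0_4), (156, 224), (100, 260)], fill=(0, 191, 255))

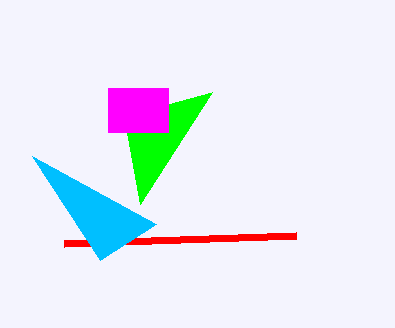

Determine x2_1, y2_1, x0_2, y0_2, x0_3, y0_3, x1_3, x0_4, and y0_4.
x2_1 = 212; y2_1 = 92; x0_2 = 296; y0_2 = 236; x0_3 = 108; y0_3 = 88; x1_3 = 168; x0_4 = 32; y0_4 = 156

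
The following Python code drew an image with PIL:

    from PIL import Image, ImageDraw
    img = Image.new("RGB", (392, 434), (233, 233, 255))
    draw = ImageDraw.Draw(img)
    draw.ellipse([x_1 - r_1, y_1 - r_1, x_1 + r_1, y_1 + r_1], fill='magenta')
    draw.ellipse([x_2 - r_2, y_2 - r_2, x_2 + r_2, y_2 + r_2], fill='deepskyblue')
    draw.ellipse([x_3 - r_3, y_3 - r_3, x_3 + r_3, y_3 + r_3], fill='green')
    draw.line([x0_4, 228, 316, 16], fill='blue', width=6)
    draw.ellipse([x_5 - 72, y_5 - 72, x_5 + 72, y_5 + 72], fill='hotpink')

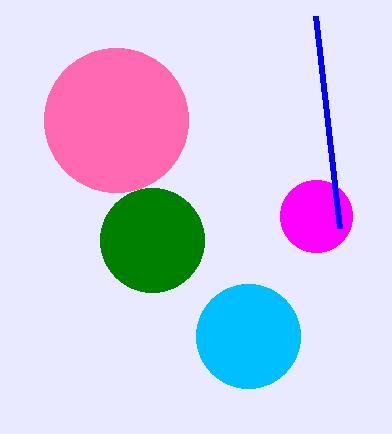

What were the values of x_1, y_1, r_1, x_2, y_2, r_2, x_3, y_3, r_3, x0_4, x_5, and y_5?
x_1 = 316; y_1 = 216; r_1 = 36; x_2 = 248; y_2 = 336; r_2 = 52; x_3 = 152; y_3 = 240; r_3 = 52; x0_4 = 340; x_5 = 116; y_5 = 120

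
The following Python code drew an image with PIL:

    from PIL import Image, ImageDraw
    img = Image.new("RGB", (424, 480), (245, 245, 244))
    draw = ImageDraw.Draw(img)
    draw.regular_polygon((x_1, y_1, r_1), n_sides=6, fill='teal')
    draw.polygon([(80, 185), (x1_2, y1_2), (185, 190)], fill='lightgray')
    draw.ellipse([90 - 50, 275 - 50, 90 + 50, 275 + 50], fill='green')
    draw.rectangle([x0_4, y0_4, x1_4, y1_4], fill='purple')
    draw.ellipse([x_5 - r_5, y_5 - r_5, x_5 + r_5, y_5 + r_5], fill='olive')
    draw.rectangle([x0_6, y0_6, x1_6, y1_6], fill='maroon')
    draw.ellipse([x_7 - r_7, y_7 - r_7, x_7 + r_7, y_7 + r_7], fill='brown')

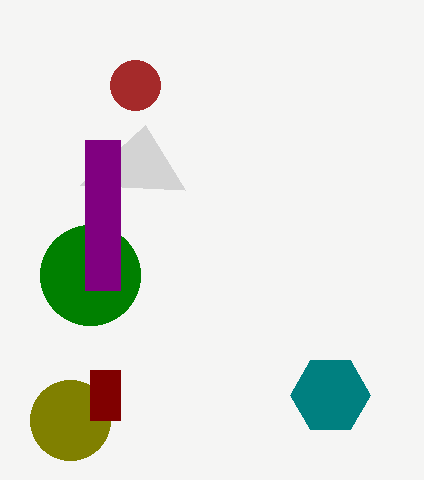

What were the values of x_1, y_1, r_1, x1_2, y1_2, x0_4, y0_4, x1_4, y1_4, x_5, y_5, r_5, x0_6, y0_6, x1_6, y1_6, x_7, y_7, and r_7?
x_1 = 330
y_1 = 395
r_1 = 40
x1_2 = 145
y1_2 = 125
x0_4 = 85
y0_4 = 140
x1_4 = 120
y1_4 = 290
x_5 = 70
y_5 = 420
r_5 = 40
x0_6 = 90
y0_6 = 370
x1_6 = 120
y1_6 = 420
x_7 = 135
y_7 = 85
r_7 = 25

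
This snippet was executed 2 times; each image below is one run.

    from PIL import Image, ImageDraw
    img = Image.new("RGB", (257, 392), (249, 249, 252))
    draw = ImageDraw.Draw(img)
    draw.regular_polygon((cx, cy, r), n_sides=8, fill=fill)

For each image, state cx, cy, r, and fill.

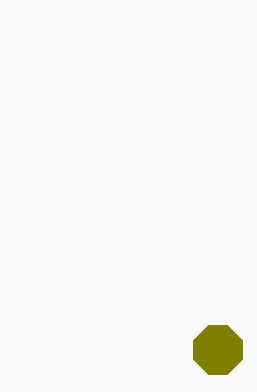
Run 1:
cx = 218; cy = 350; r = 26; fill = 'olive'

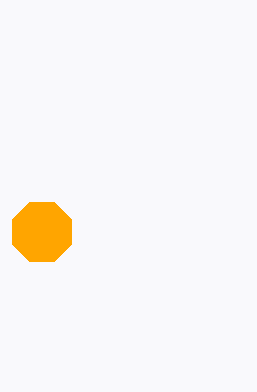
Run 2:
cx = 42, cy = 232, r = 32, fill = 'orange'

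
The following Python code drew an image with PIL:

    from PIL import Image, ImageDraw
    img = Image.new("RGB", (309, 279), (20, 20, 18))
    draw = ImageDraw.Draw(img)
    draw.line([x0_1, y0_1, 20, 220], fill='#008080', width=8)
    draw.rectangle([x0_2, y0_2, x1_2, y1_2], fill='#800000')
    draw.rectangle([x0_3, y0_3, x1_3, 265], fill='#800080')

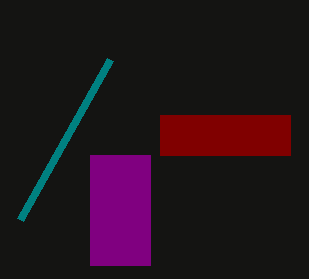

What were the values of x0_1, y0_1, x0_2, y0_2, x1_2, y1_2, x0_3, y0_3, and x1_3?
x0_1 = 110; y0_1 = 60; x0_2 = 160; y0_2 = 115; x1_2 = 290; y1_2 = 155; x0_3 = 90; y0_3 = 155; x1_3 = 150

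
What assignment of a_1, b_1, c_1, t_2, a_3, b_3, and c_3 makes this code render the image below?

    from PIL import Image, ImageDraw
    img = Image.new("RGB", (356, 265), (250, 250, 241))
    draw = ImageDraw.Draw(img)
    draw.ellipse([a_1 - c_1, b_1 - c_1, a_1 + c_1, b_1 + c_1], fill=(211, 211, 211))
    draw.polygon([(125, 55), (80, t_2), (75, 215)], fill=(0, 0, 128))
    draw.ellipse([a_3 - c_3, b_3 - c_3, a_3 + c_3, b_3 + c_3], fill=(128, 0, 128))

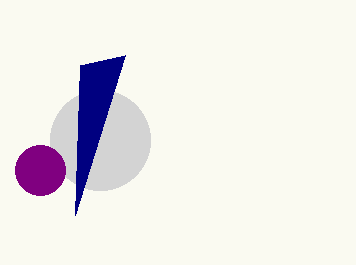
a_1 = 100; b_1 = 140; c_1 = 50; t_2 = 65; a_3 = 40; b_3 = 170; c_3 = 25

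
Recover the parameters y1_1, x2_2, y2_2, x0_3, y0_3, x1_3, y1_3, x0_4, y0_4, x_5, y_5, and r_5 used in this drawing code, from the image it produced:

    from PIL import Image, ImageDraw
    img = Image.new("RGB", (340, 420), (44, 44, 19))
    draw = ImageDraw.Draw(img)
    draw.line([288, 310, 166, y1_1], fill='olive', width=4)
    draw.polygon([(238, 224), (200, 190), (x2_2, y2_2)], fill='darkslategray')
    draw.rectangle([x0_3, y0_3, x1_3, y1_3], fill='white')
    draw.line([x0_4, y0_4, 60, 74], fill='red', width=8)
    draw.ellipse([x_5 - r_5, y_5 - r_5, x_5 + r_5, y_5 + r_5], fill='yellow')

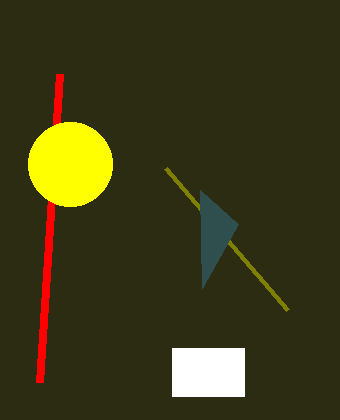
y1_1 = 168; x2_2 = 202; y2_2 = 288; x0_3 = 172; y0_3 = 348; x1_3 = 244; y1_3 = 396; x0_4 = 40; y0_4 = 382; x_5 = 70; y_5 = 164; r_5 = 42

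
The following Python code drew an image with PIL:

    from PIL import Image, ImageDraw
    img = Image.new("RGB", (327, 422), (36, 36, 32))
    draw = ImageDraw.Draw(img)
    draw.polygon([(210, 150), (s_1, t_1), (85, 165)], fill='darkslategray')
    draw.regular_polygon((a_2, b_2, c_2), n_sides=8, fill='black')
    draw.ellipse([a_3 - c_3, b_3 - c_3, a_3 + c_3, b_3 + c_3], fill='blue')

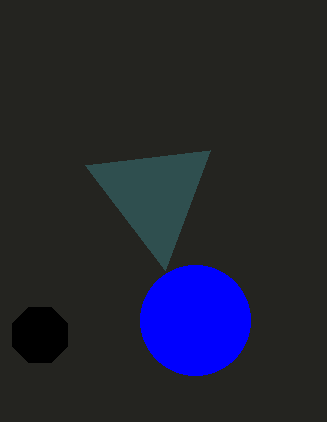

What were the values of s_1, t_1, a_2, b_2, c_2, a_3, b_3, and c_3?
s_1 = 165, t_1 = 270, a_2 = 40, b_2 = 335, c_2 = 30, a_3 = 195, b_3 = 320, c_3 = 55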